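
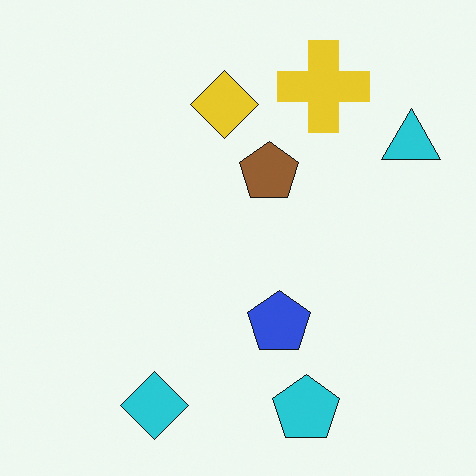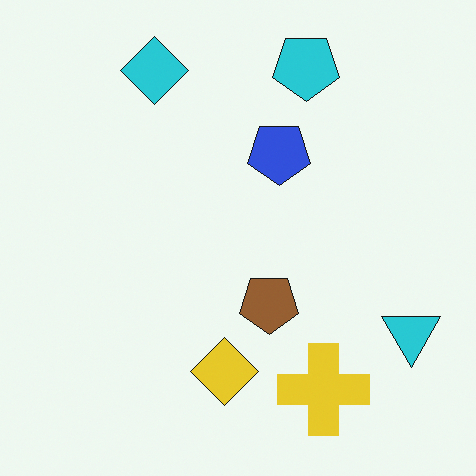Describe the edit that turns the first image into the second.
It was flipped vertically (top ↔ bottom).

The cyan pentagon is in the bottom of the first image and the top of the second — shapes on opposite sides of the horizontal midline have swapped in a mirror flip.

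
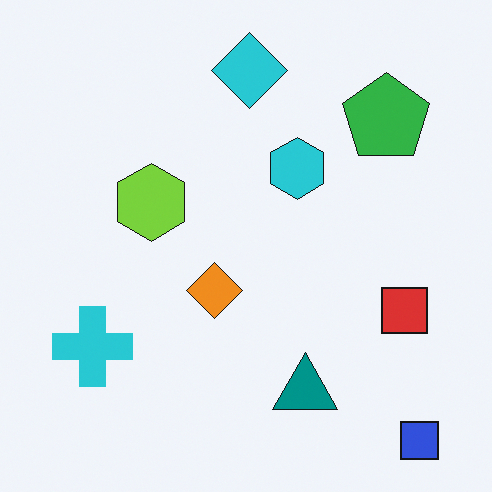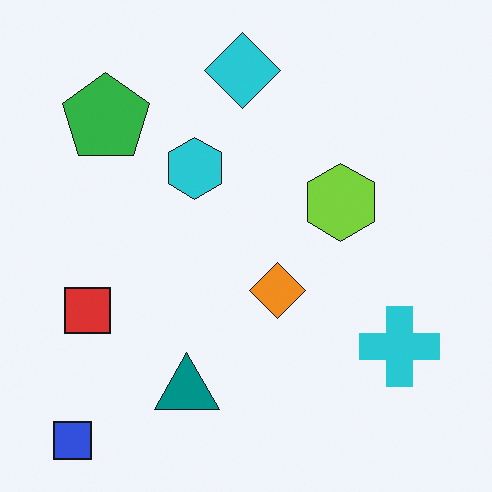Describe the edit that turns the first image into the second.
It was flipped horizontally (left ↔ right).

The blue square is in the bottom-right of the first image and the bottom-left of the second — shapes on opposite sides of the vertical midline have swapped in a mirror flip.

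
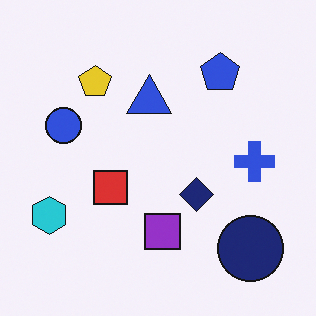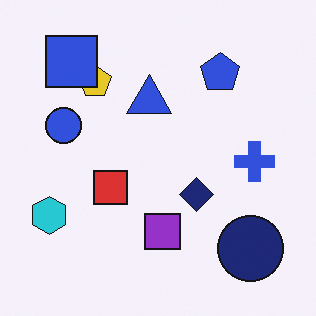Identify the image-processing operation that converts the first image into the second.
The second image is the first overlaid with an additional blue square.

A blue square appears in the second image that is absent from the first.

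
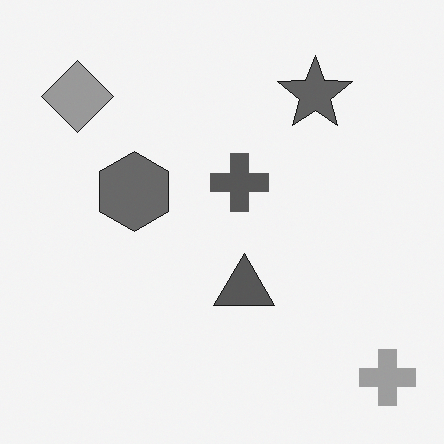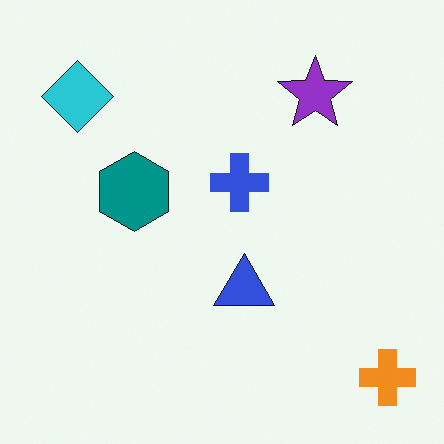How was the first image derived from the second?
It was converted to grayscale.

All color is removed — every shape is now a shade of grey.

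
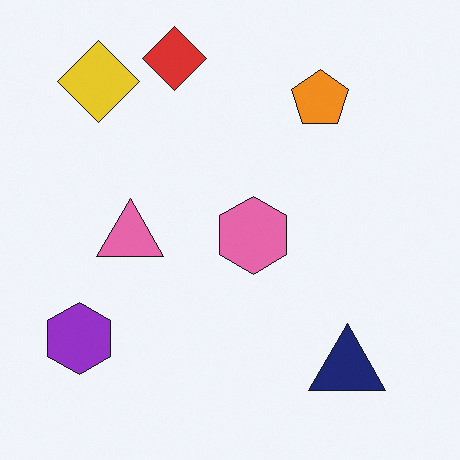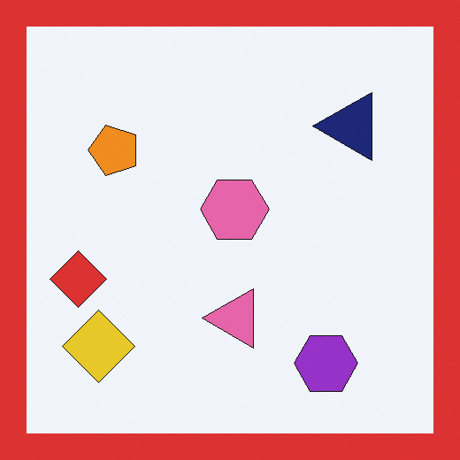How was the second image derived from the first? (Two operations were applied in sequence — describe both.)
The image was rotated 90° counter-clockwise, then framed with a red border.

The yellow diamond sits in the top-left of the first image and the bottom-left of the second — consistent with a whole-image 90° counter-clockwise rotation. A solid red frame runs around the edge of the second image, with the content slightly shrunk inside it.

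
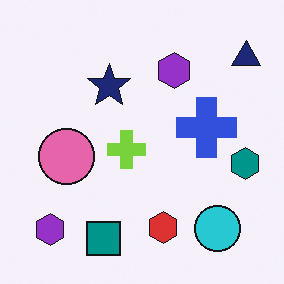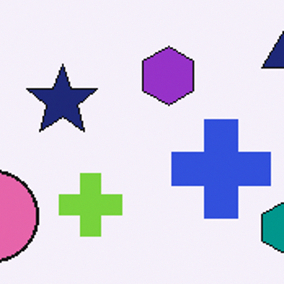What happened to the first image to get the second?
It was cropped tightly and scaled back up.

The visible shapes are larger and the field of view is narrower; shapes near the original edges may be partly or wholly outside the frame — a crop-and-rescale.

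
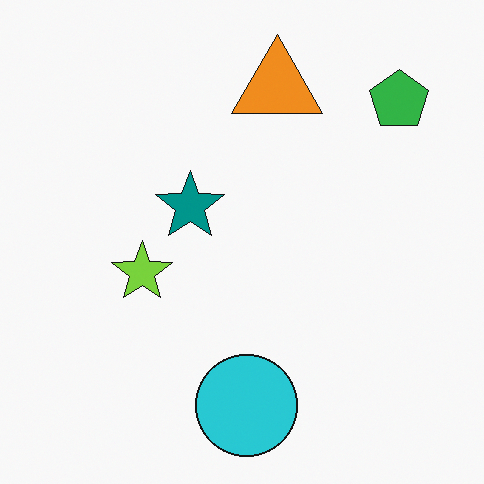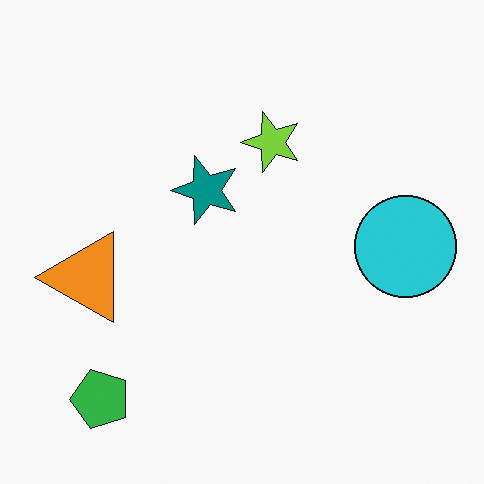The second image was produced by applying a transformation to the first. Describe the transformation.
The second image is the first transposed (reflected across the top-left ↔ bottom-right diagonal).

Shapes have swapped their row and column positions — what was in the top-right is now in the bottom-left — a diagonal reflection.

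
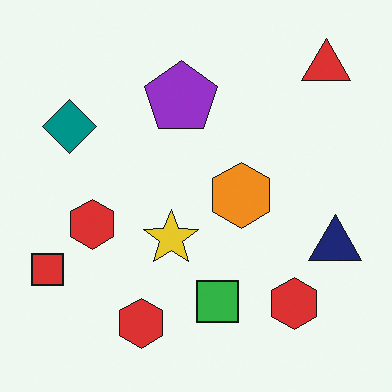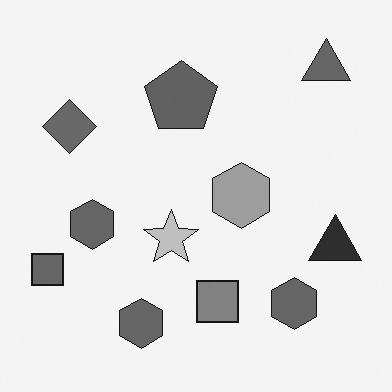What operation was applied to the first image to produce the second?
The second image is the first converted to grayscale.

All color is removed — every shape is now a shade of grey.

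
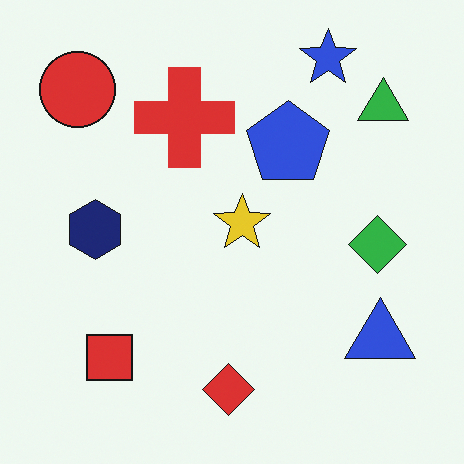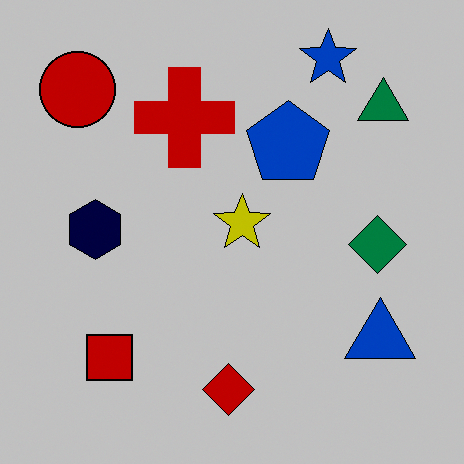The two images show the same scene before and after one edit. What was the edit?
The transformation is: aggressively posterized.

Each flat color has snapped to a coarser quantized level — most visibly, the near-white background has dropped to a flat grey.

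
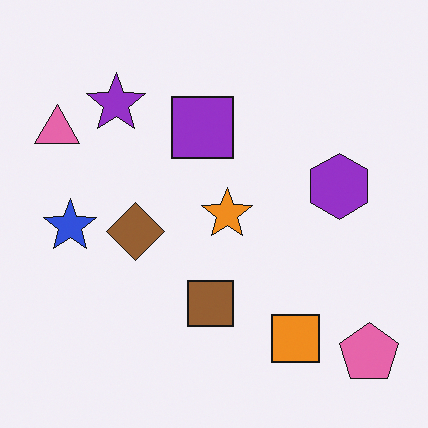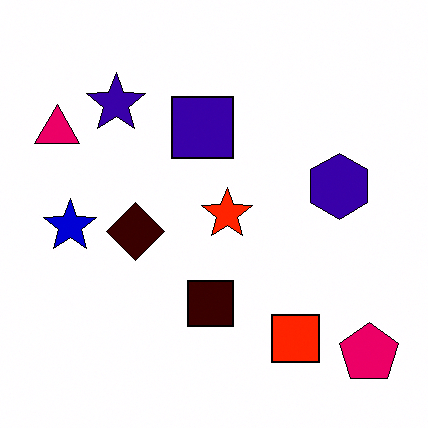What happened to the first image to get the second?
This is the original image boosted in contrast.

Tones are pushed away from mid-grey across the whole image — a global contrast change.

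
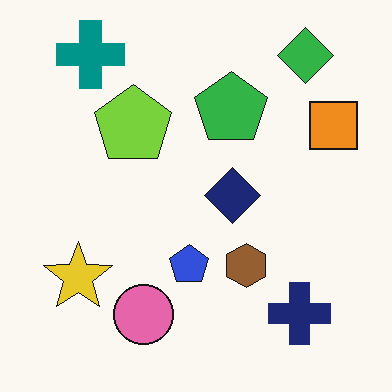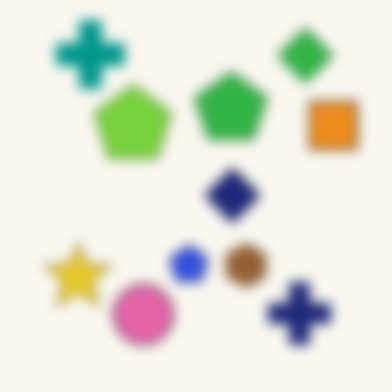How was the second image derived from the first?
This is the original image heavily blurred.

Shape edges and outlines are uniformly softened across the whole image.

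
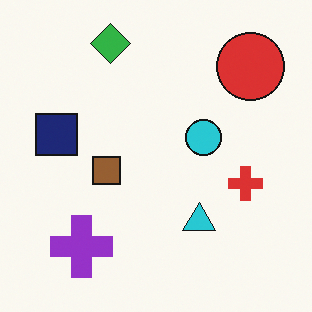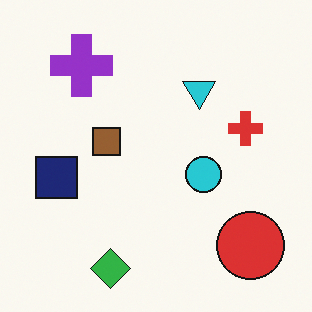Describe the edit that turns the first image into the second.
It was flipped vertically (top ↔ bottom).

The green diamond is in the top of the first image and the bottom of the second — shapes on opposite sides of the horizontal midline have swapped in a mirror flip.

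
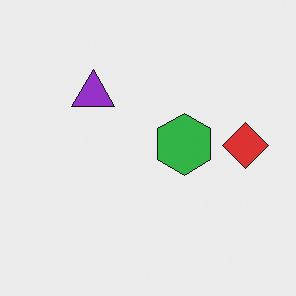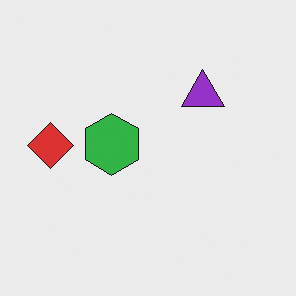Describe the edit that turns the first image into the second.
It was flipped horizontally (left ↔ right).

The red diamond is in the right of the first image and the left of the second — shapes on opposite sides of the vertical midline have swapped in a mirror flip.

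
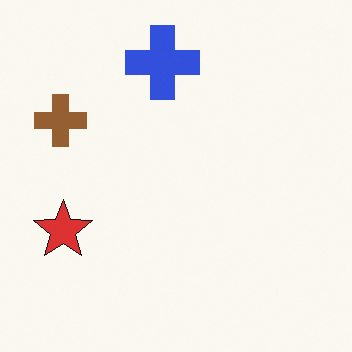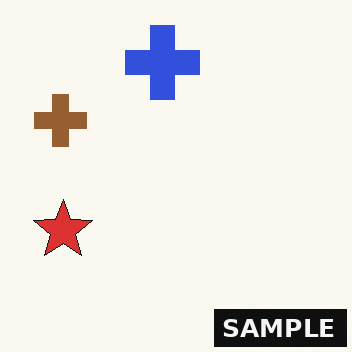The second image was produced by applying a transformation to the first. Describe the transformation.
The second image is the first watermarked with the text "SAMPLE" in the lower-right corner.

A dark label reading "SAMPLE" appears in the lower-right corner.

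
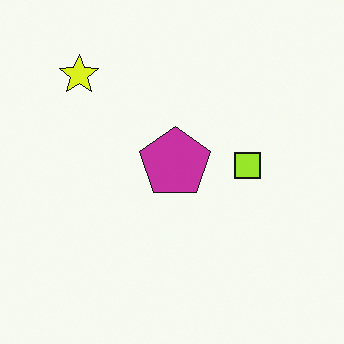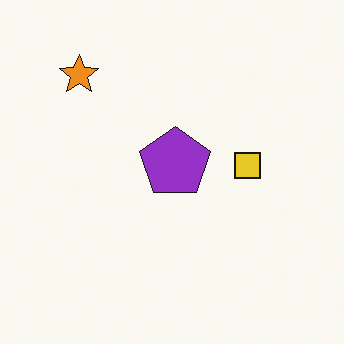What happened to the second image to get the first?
This is the original image hue-shifted by a small amount.

Every shape's color has rotated by the same amount around the hue wheel — a uniform hue shift.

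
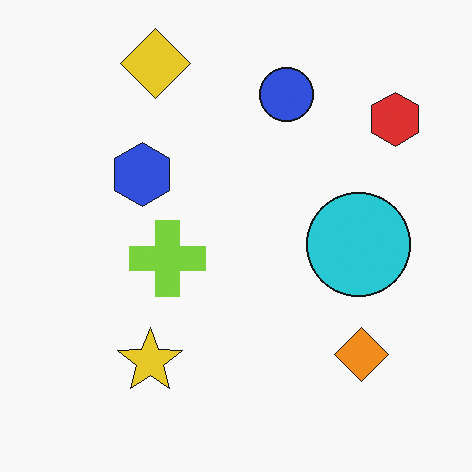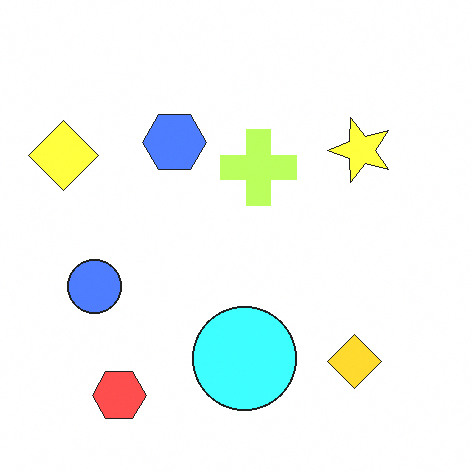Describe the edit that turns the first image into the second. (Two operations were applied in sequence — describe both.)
The transformation is: brightened a lot, then transposed (reflected across the top-left ↔ bottom-right diagonal).

Every pixel — background and shapes alike — is uniformly brightened. Shapes have swapped their row and column positions — what was in the top-right is now in the bottom-left — a diagonal reflection.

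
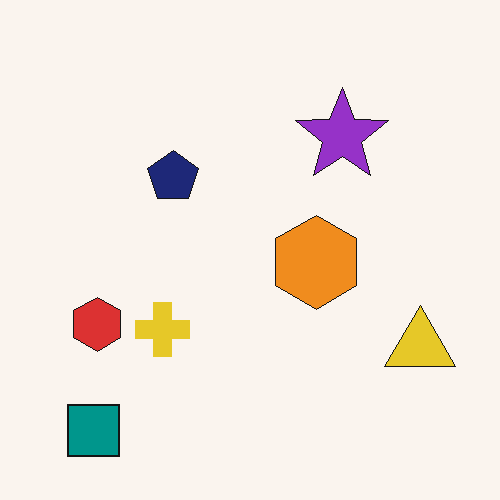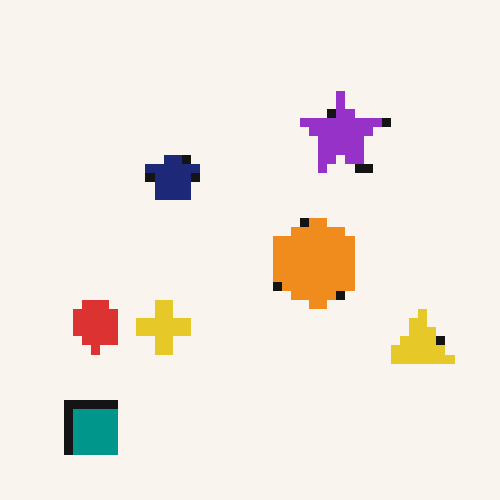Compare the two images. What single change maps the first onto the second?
Coarsely pixelated.

Shapes are reduced to large square blocks; fine edges and outlines are lost — a downscale-then-upscale (mosaic) effect.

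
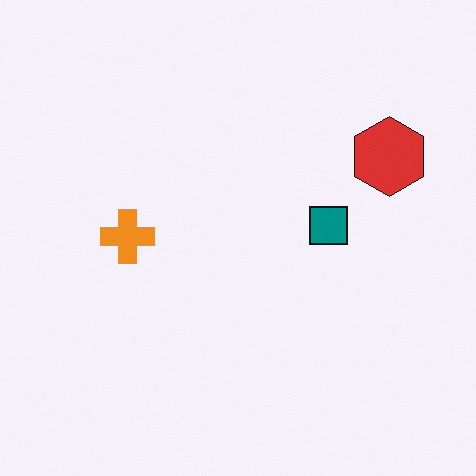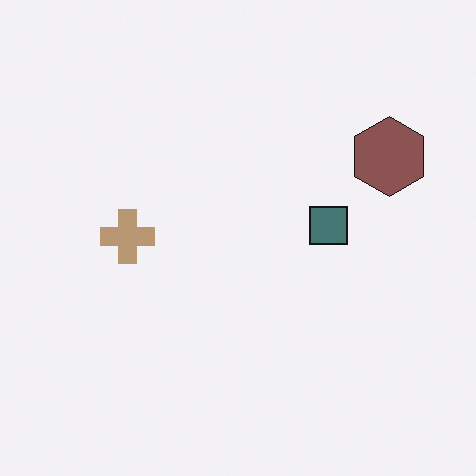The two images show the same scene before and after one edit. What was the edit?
Made much more muted (saturation change).

All colors are more muted and greyish — a global saturation change.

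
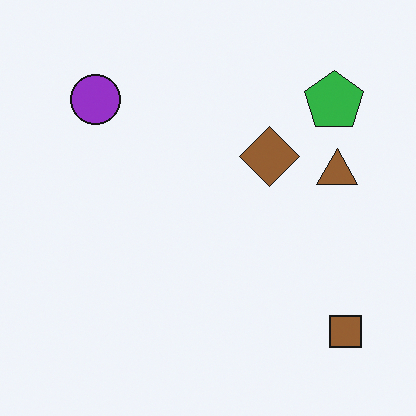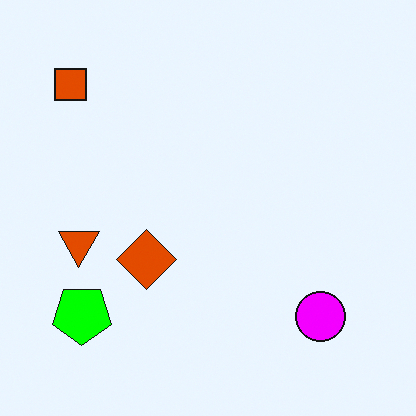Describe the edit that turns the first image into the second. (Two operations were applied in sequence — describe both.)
The second image is the first rotated 180°, then heavily oversaturated.

The brown square sits in the bottom-right of the first image and the top-left of the second — consistent with a whole-image 180° rotation. All colors are more vivid — a global saturation change.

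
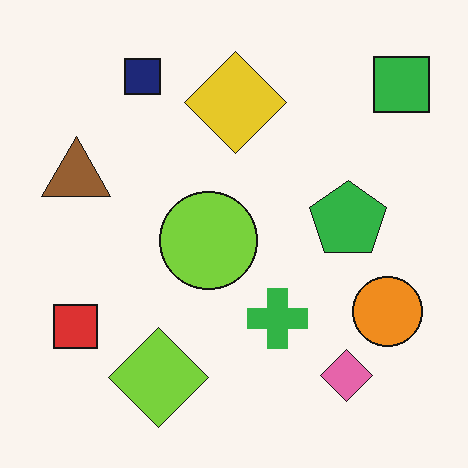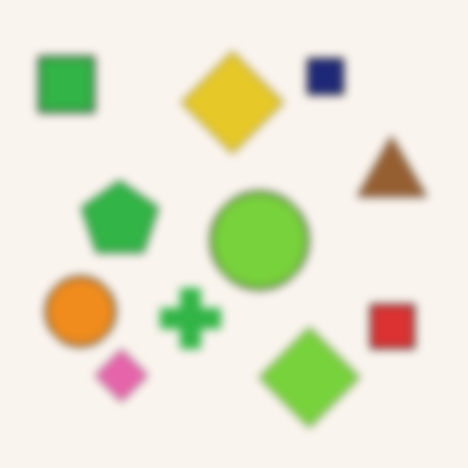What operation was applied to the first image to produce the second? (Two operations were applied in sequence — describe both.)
This is the original image noticeably gaussian-blurred, then flipped horizontally (left ↔ right).

Shape edges and outlines are uniformly softened across the whole image. The green square is in the top-right of the first image and the top-left of the second — shapes on opposite sides of the vertical midline have swapped in a mirror flip.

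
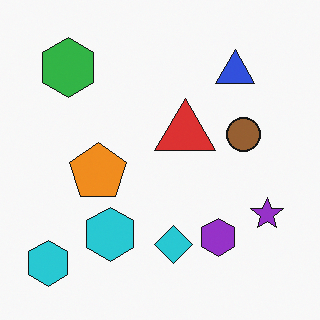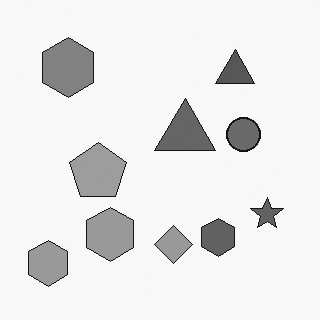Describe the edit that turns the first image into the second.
This is the original image converted to grayscale.

All color is removed — every shape is now a shade of grey.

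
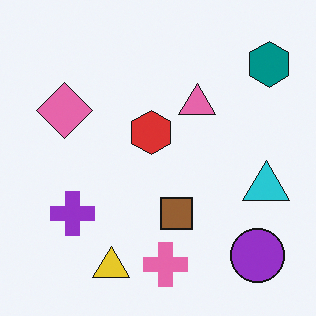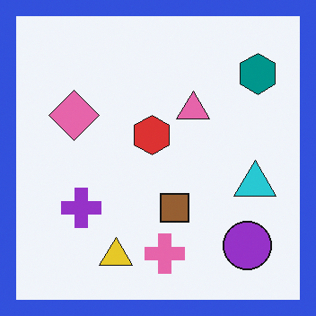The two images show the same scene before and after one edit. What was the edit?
The image was framed with a blue border.

A solid blue frame runs around the edge of the second image, with the content slightly shrunk inside it.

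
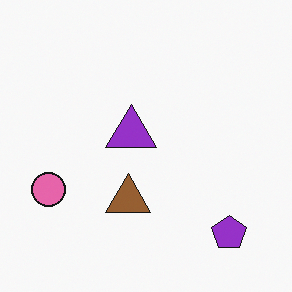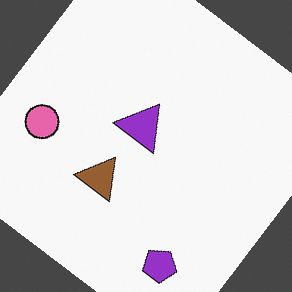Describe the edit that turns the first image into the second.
It was rotated clockwise by a large amount — several tens of degrees.

Every shape is tilted by the same angle and the image corners show triangular fill wedges — a whole-image rotation by a non-right angle.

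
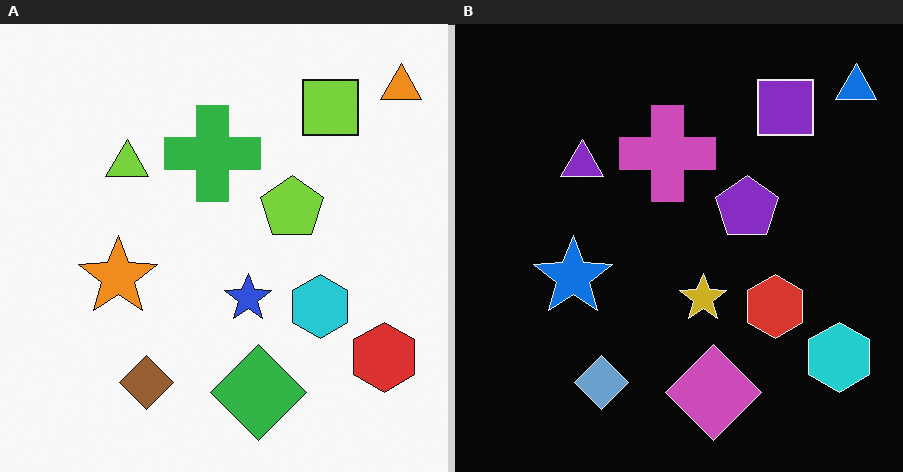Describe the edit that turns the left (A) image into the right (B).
Color-inverted (negative).

The light background has become dark and every shape's color is its complement — a photographic negative.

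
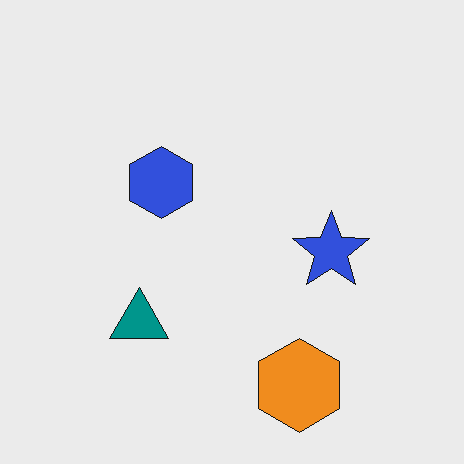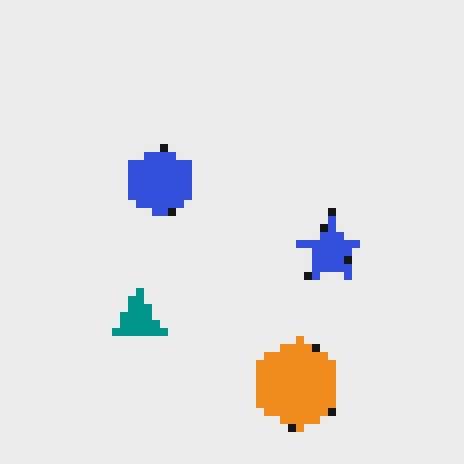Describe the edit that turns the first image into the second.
The second image is the first moderately pixelated.

Shapes are reduced to large square blocks; fine edges and outlines are lost — a downscale-then-upscale (mosaic) effect.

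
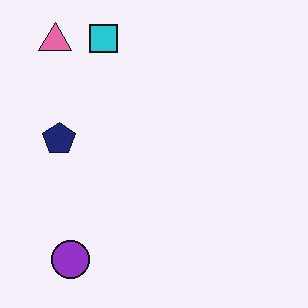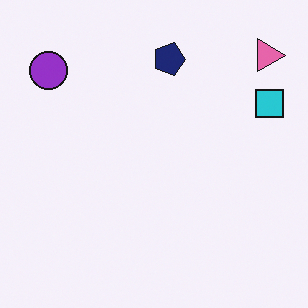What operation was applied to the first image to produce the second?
It was rotated 90° clockwise.

The pink triangle sits in the top-left of the first image and the top-right of the second — consistent with a whole-image 90° clockwise rotation.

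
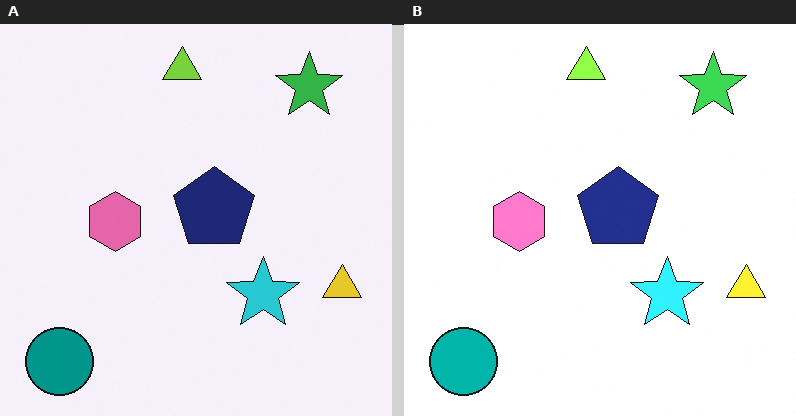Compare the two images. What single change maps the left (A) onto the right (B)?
This is the original image slightly brightened.

Every pixel — background and shapes alike — is uniformly brightened.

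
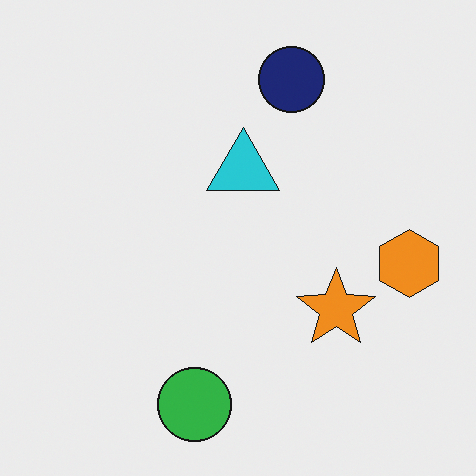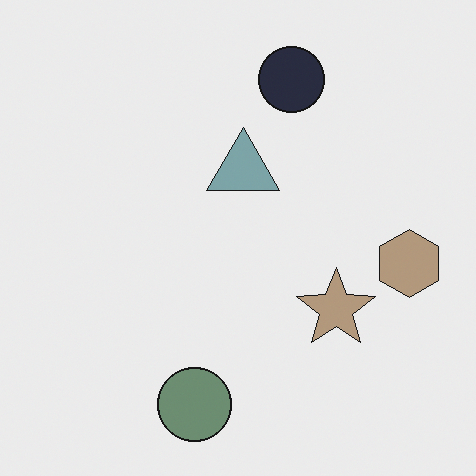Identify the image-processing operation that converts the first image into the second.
The image was heavily desaturated.

All colors are more muted and greyish — a global saturation change.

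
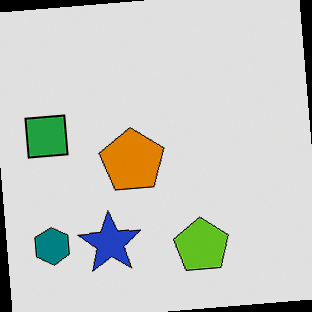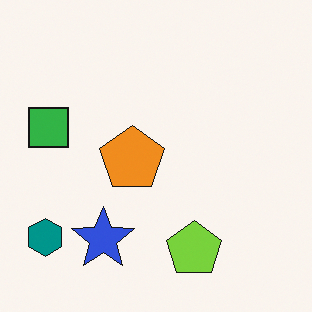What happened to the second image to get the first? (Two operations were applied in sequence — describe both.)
Rotated counter-clockwise by a few degrees, then posterized to a reduced palette.

Every shape is tilted by the same angle and the image corners show triangular fill wedges — a whole-image rotation by a non-right angle. Each flat color has snapped to a coarser quantized level — most visibly, the near-white background has dropped to a flat grey.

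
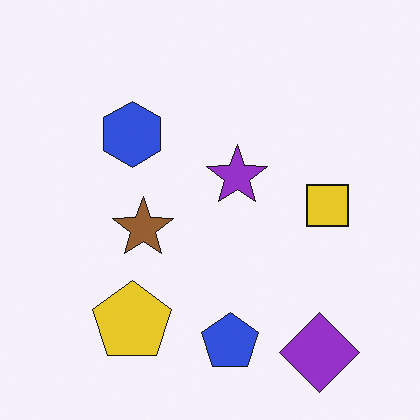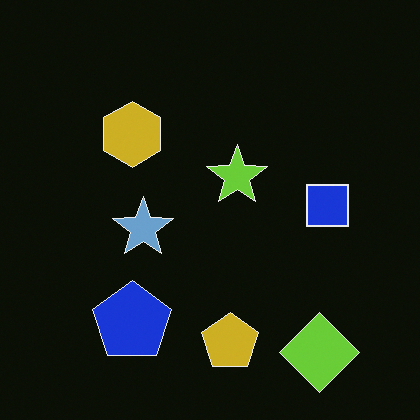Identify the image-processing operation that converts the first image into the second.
This is the original image color-inverted (negative).

The light background has become dark and every shape's color is its complement — a photographic negative.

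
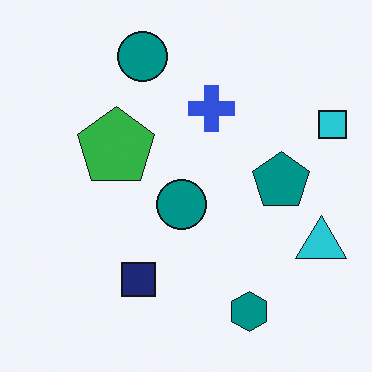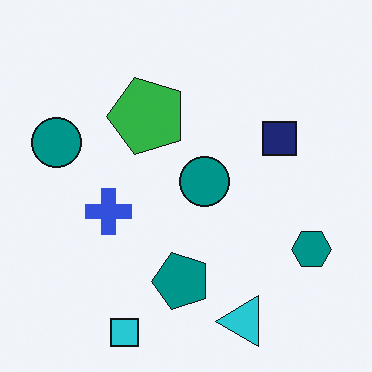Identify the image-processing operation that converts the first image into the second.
The second image is the first transposed (reflected across the top-left ↔ bottom-right diagonal).

Shapes have swapped their row and column positions — what was in the top-right is now in the bottom-left — a diagonal reflection.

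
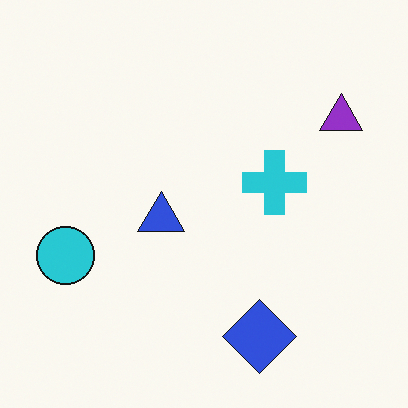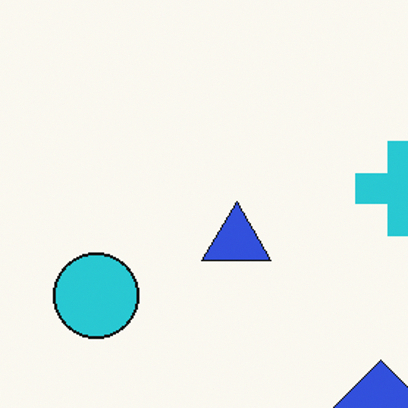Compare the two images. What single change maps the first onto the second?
The transformation is: cropped to a modestly smaller region and rescaled.

The visible shapes are larger and the field of view is narrower; shapes near the original edges may be partly or wholly outside the frame — a crop-and-rescale.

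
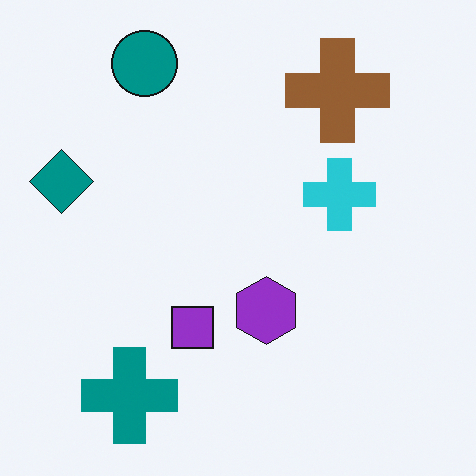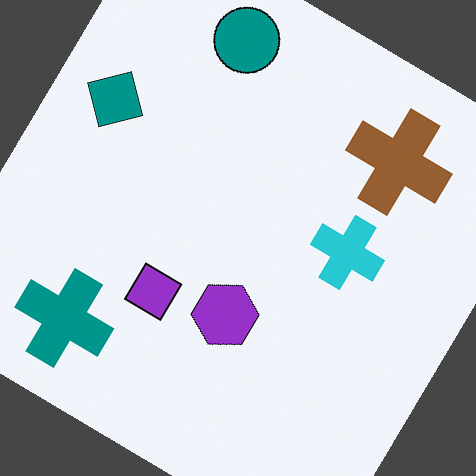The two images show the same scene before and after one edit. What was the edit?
The transformation is: rotated clockwise by a large amount — several tens of degrees.

Every shape is tilted by the same angle and the image corners show triangular fill wedges — a whole-image rotation by a non-right angle.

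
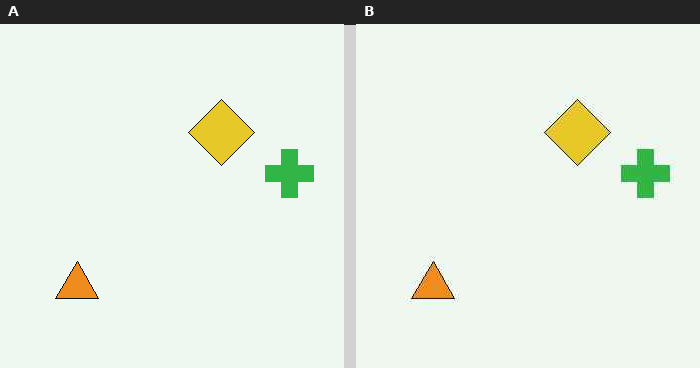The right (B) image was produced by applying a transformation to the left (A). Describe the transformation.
The right (B) image is the left (A) JPEG-compressed with visible artifacts.

Blocky 8×8 compression artifacts appear around shape edges and the flat background shows ringing — characteristic JPEG degradation.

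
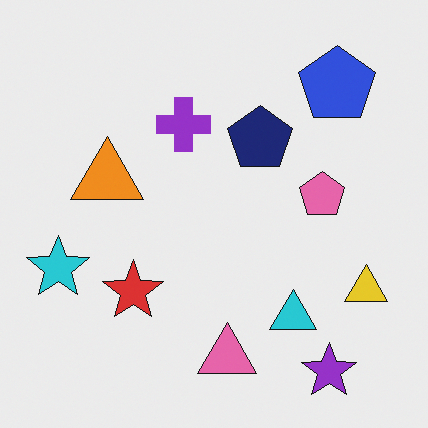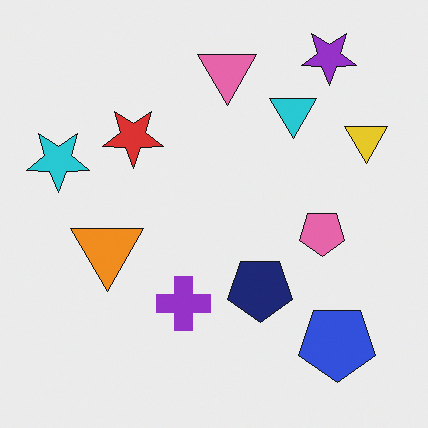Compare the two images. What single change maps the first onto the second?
The transformation is: flipped vertically (top ↔ bottom).

The purple star is in the bottom-right of the first image and the top-right of the second — shapes on opposite sides of the horizontal midline have swapped in a mirror flip.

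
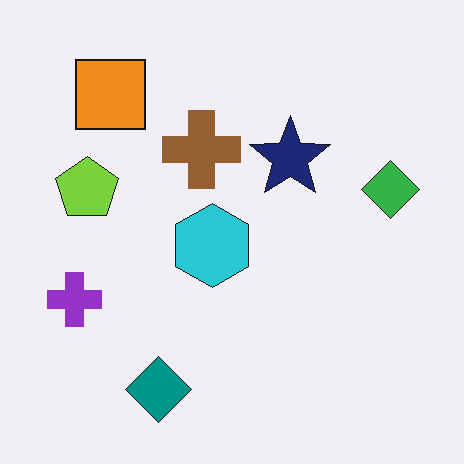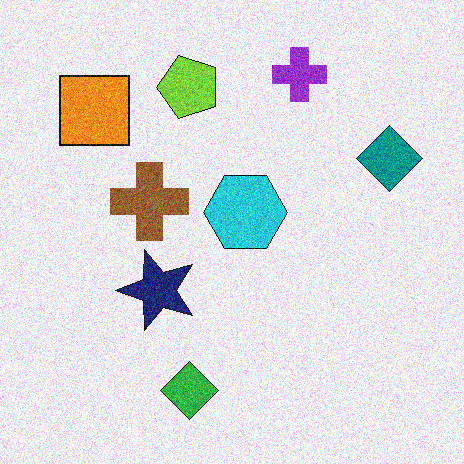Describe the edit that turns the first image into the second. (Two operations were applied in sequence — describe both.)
The transformation is: transposed (reflected across the top-left ↔ bottom-right diagonal), then degraded with moderate additive noise.

Shapes have swapped their row and column positions — what was in the top-right is now in the bottom-left — a diagonal reflection. Random speckle covers the whole image, including the flat background.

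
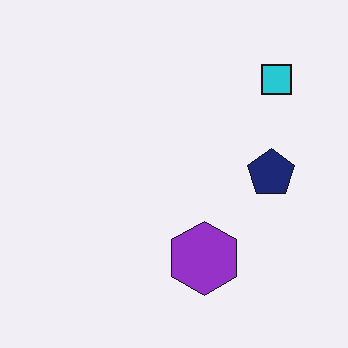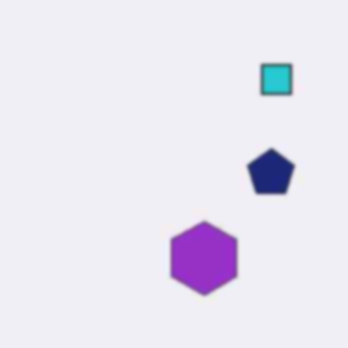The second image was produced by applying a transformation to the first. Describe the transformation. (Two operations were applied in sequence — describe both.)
This is the original image JPEG-compressed with visible artifacts, then lightly blurred.

Blocky 8×8 compression artifacts appear around shape edges and the flat background shows ringing — characteristic JPEG degradation. Shape edges and outlines are uniformly softened across the whole image.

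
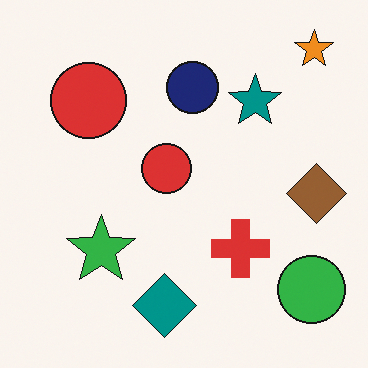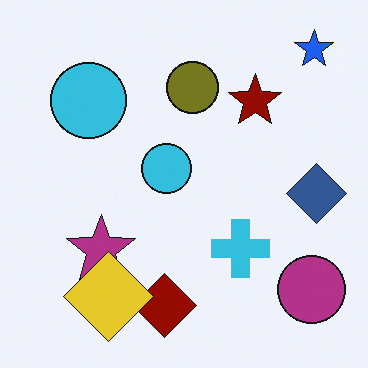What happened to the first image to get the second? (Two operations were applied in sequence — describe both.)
The second image is the first hue-shifted through roughly half the color wheel, then overlaid with an additional yellow diamond.

Every shape's color has rotated by the same amount around the hue wheel — a uniform hue shift. A yellow diamond appears in the second image that is absent from the first.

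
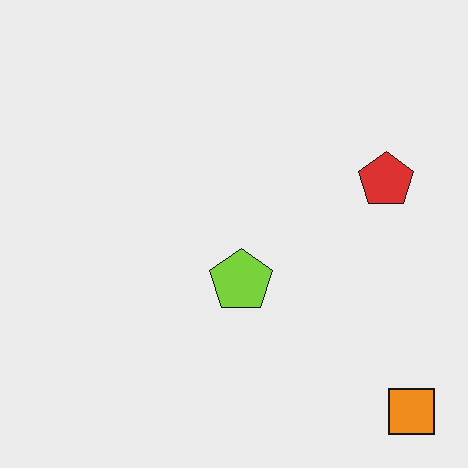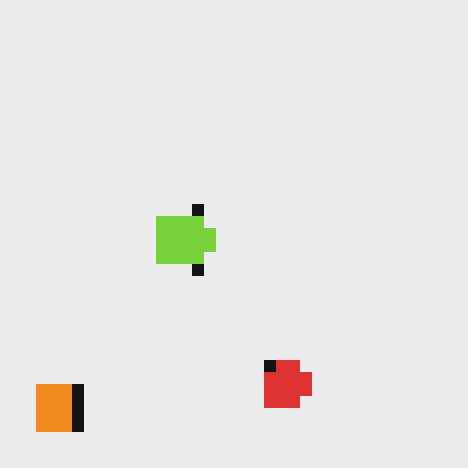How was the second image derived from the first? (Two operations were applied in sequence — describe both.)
This is the original image rotated 90° clockwise, then heavily pixelated into large blocks.

The orange square sits in the bottom-right of the first image and the bottom-left of the second — consistent with a whole-image 90° clockwise rotation. Shapes are reduced to large square blocks; fine edges and outlines are lost — a downscale-then-upscale (mosaic) effect.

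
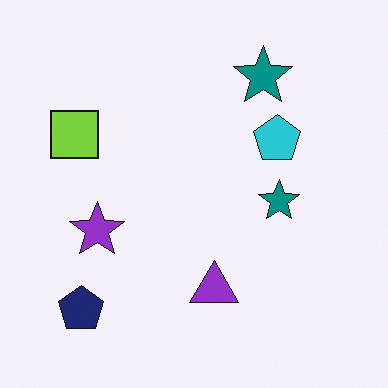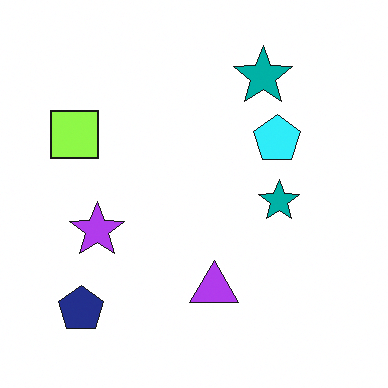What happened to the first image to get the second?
Slightly brightened.

Every pixel — background and shapes alike — is uniformly brightened.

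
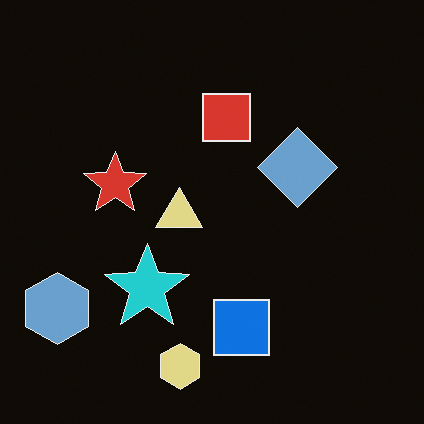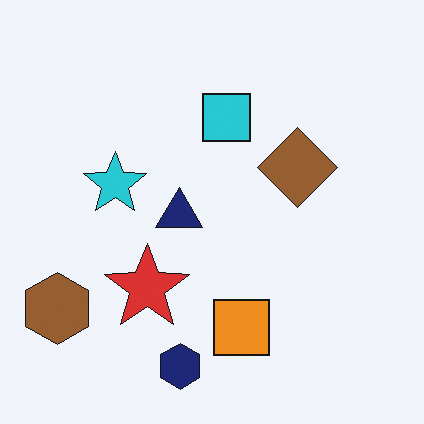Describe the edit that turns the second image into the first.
The first image is the second color-inverted (negative).

The light background has become dark and every shape's color is its complement — a photographic negative.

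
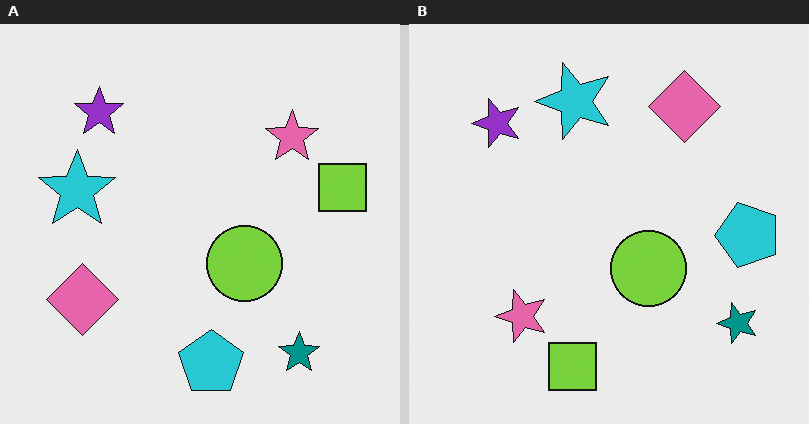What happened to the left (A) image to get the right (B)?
This is the original image transposed (reflected across the top-left ↔ bottom-right diagonal).

Shapes have swapped their row and column positions — what was in the top-right is now in the bottom-left — a diagonal reflection.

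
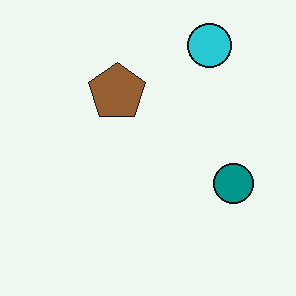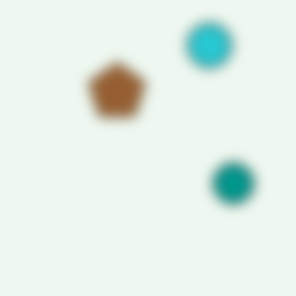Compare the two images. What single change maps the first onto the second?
The image was strongly gaussian-blurred.

Shape edges and outlines are uniformly softened across the whole image.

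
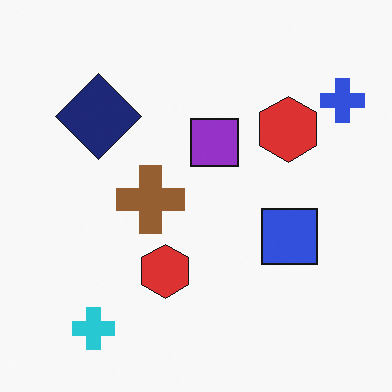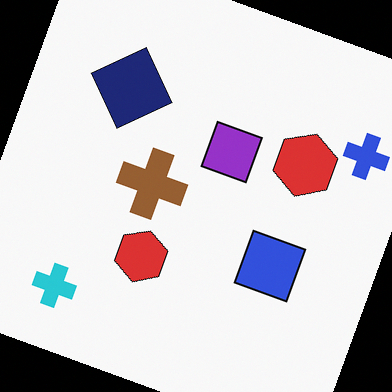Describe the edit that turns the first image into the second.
The transformation is: rotated clockwise by a moderate amount.

Every shape is tilted by the same angle and the image corners show triangular fill wedges — a whole-image rotation by a non-right angle.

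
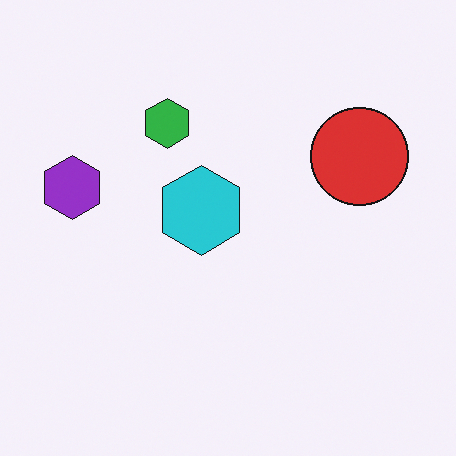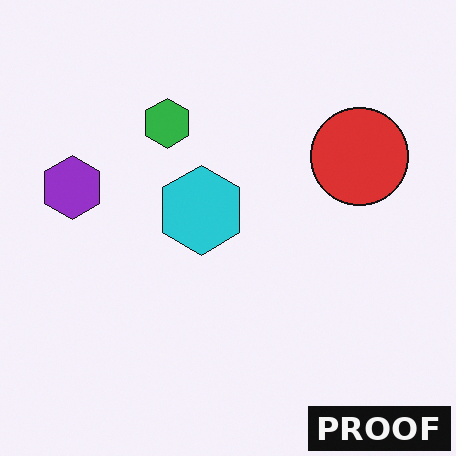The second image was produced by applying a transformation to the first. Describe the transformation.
It was watermarked with the text "PROOF" in the lower-right corner.

A dark label reading "PROOF" appears in the lower-right corner.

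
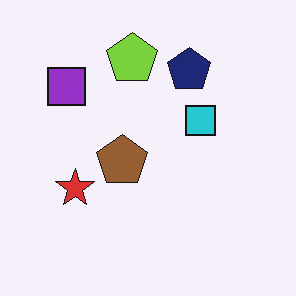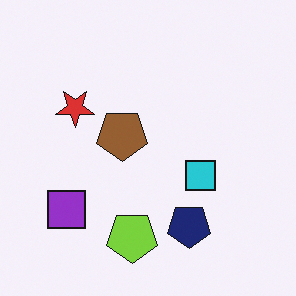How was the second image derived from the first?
It was flipped vertically (top ↔ bottom).

The lime pentagon is in the top of the first image and the bottom of the second — shapes on opposite sides of the horizontal midline have swapped in a mirror flip.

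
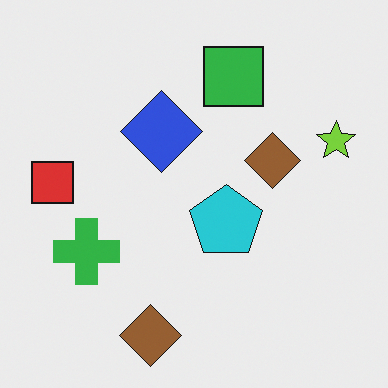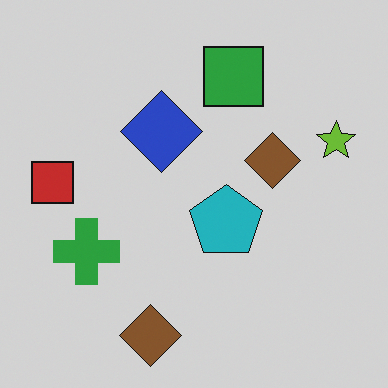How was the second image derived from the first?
The transformation is: slightly darkened.

Every pixel — background and shapes alike — is uniformly darkened.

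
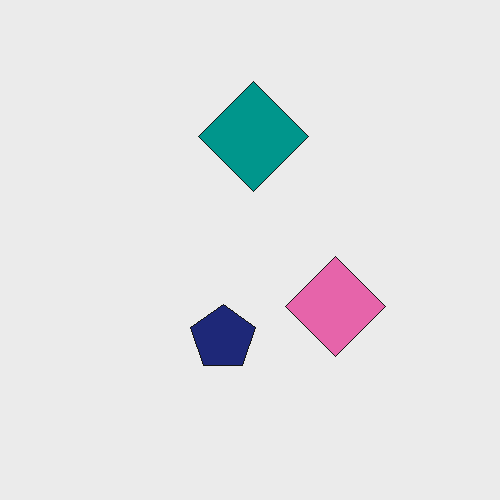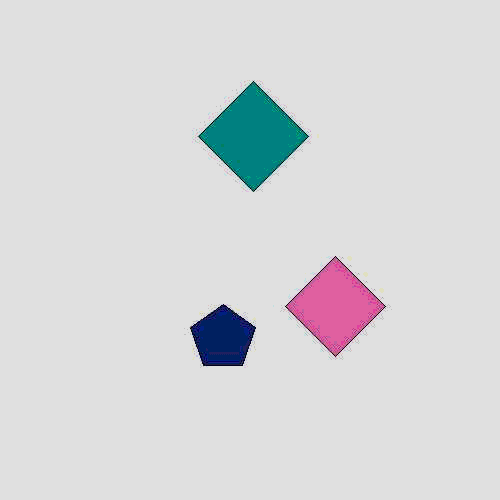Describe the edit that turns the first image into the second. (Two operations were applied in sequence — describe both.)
The second image is the first JPEG-compressed with visible artifacts, then moderately posterized.

Blocky 8×8 compression artifacts appear around shape edges and the flat background shows ringing — characteristic JPEG degradation. Each flat color has snapped to a coarser quantized level — most visibly, the near-white background has dropped to a flat grey.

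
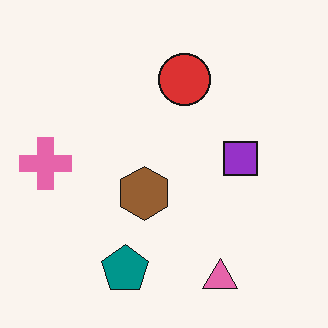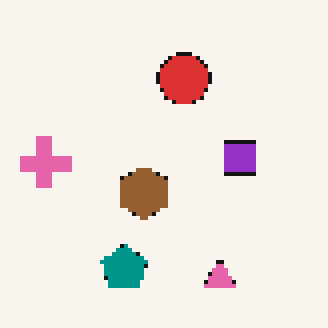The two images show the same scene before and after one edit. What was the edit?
The transformation is: mildly pixelated.

Shapes are reduced to large square blocks; fine edges and outlines are lost — a downscale-then-upscale (mosaic) effect.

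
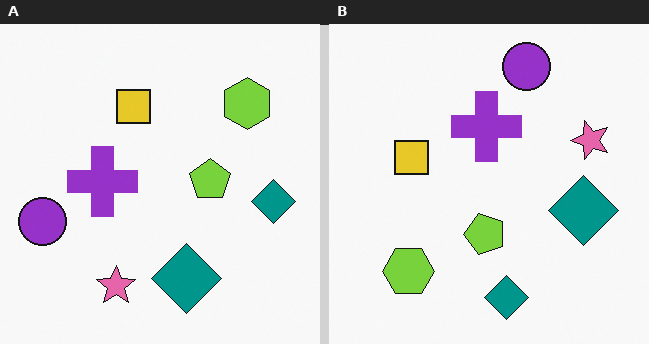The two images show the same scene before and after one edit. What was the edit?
This is the original image transposed (reflected across the top-left ↔ bottom-right diagonal).

Shapes have swapped their row and column positions — what was in the top-right is now in the bottom-left — a diagonal reflection.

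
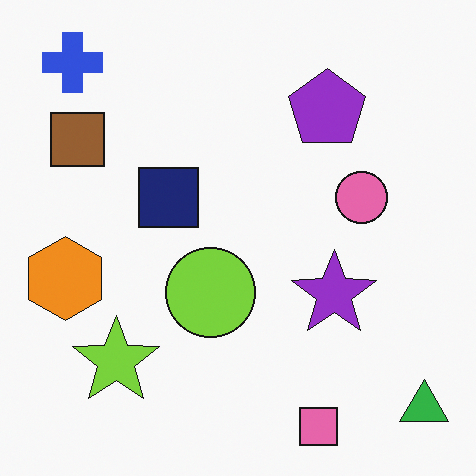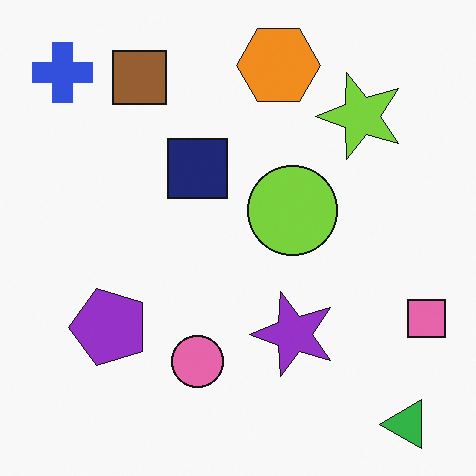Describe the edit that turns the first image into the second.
Transposed (reflected across the top-left ↔ bottom-right diagonal).

Shapes have swapped their row and column positions — what was in the top-right is now in the bottom-left — a diagonal reflection.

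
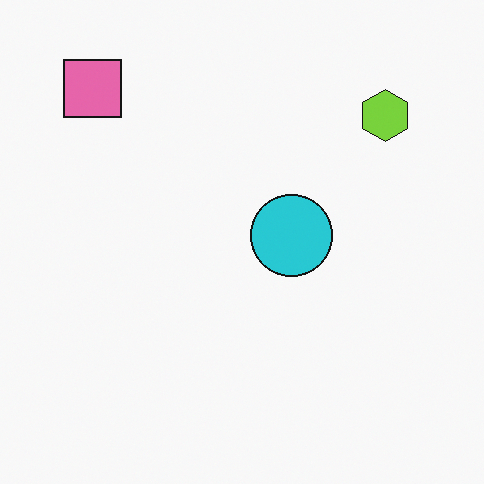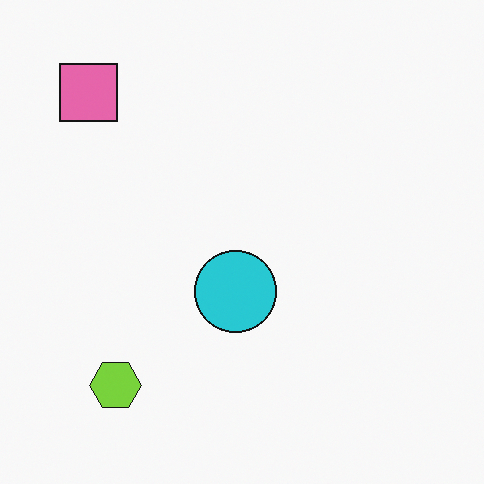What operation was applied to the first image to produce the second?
The second image is the first transposed (reflected across the top-left ↔ bottom-right diagonal).

Shapes have swapped their row and column positions — what was in the top-right is now in the bottom-left — a diagonal reflection.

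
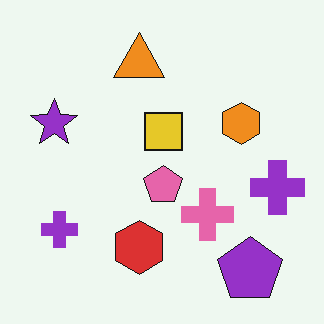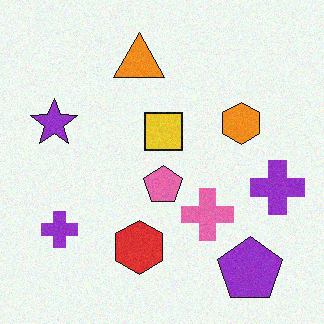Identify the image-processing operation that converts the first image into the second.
The transformation is: degraded with light additive noise.

Random speckle covers the whole image, including the flat background.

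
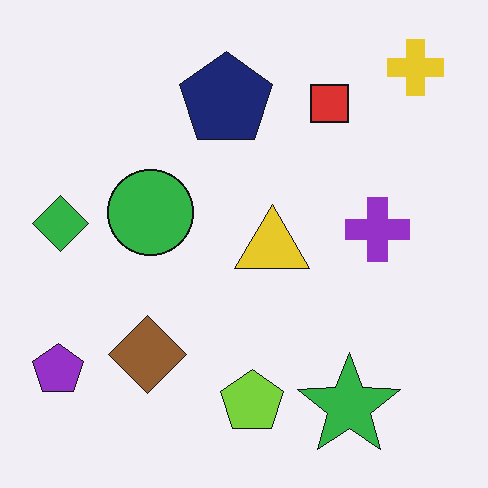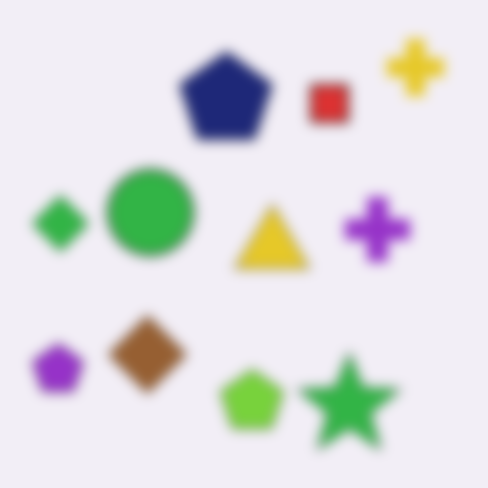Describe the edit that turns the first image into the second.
This is the original image heavily blurred.

Shape edges and outlines are uniformly softened across the whole image.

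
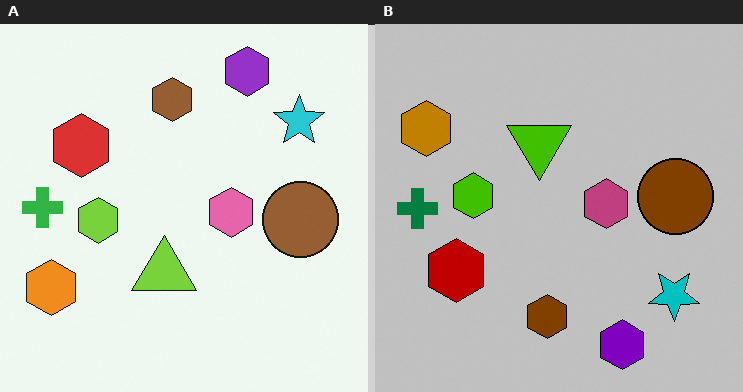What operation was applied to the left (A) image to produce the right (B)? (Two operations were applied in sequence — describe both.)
The image was flipped vertically (top ↔ bottom), then heavily posterized to just a handful of flat colors.

The purple hexagon is in the top-right of the left (A) image and the bottom-right of the right (B) — shapes on opposite sides of the horizontal midline have swapped in a mirror flip. Each flat color has snapped to a coarser quantized level — most visibly, the near-white background has dropped to a flat grey.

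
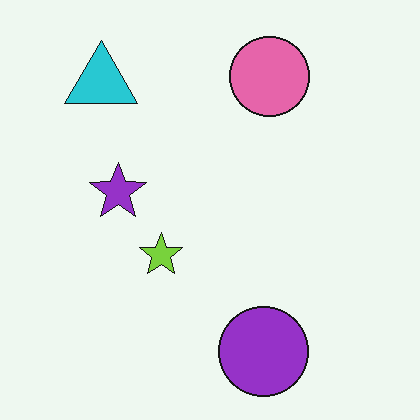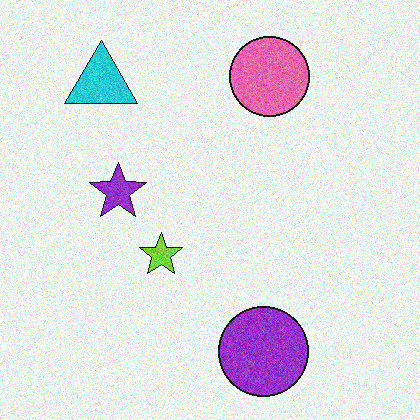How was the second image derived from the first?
Degraded with moderate additive noise.

Random speckle covers the whole image, including the flat background.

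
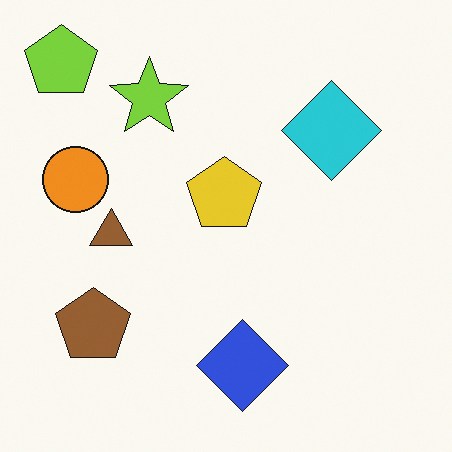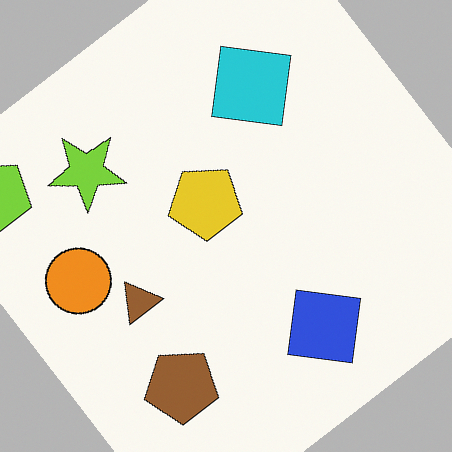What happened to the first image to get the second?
The image was rotated counter-clockwise by a large amount — several tens of degrees.

Every shape is tilted by the same angle and the image corners show triangular fill wedges — a whole-image rotation by a non-right angle.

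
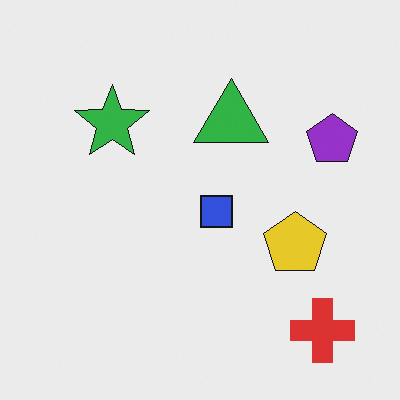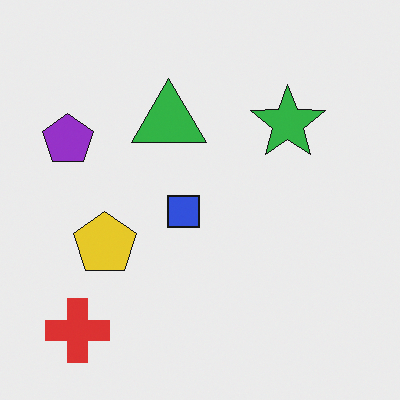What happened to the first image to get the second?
This is the original image flipped horizontally (left ↔ right).

The purple pentagon is in the right of the first image and the left of the second — shapes on opposite sides of the vertical midline have swapped in a mirror flip.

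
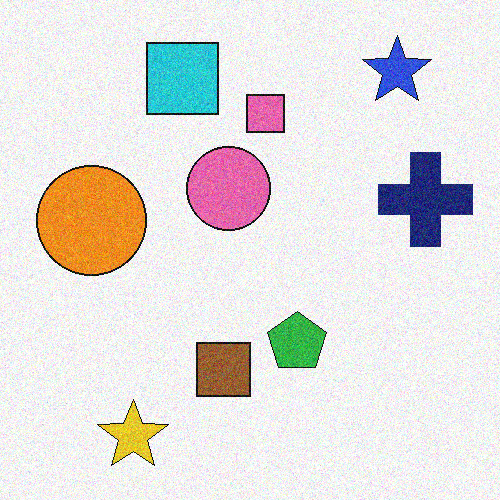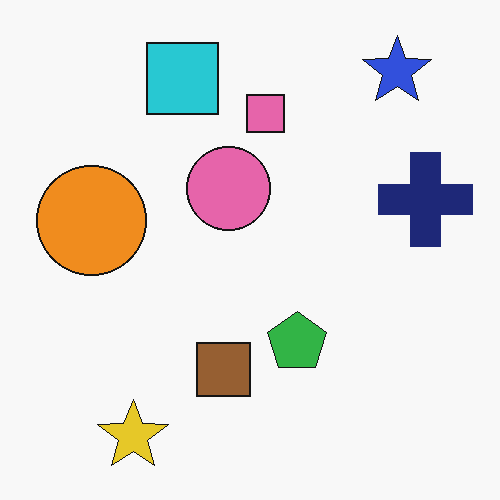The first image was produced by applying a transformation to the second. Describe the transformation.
The transformation is: degraded with visible gaussian noise.

Random speckle covers the whole image, including the flat background.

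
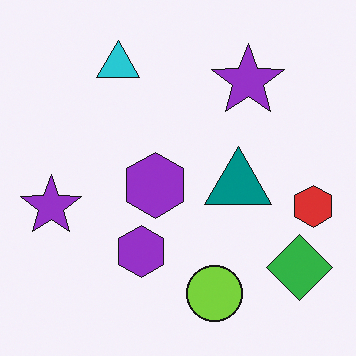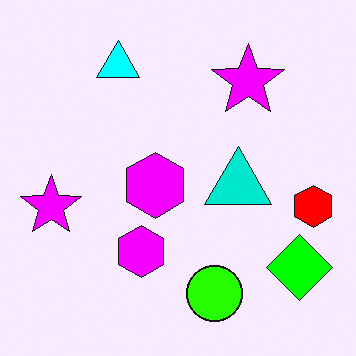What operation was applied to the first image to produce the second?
The second image is the first made much more vivid (saturation change).

All colors are more vivid — a global saturation change.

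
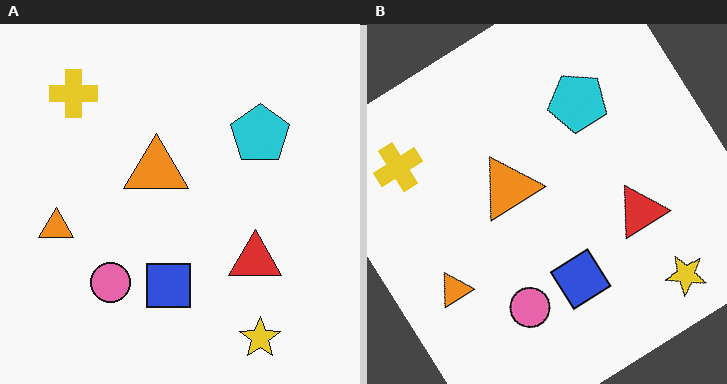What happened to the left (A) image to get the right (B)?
The transformation is: rotated counter-clockwise by a large amount — several tens of degrees.

Every shape is tilted by the same angle and the image corners show triangular fill wedges — a whole-image rotation by a non-right angle.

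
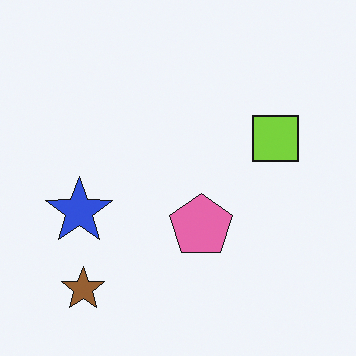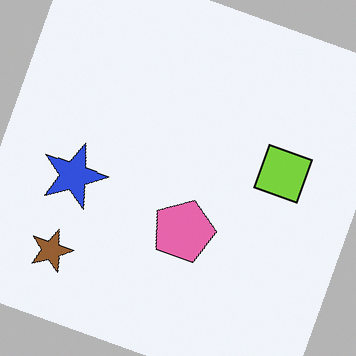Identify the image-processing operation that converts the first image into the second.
The second image is the first rotated clockwise by a clearly visible amount.

Every shape is tilted by the same angle and the image corners show triangular fill wedges — a whole-image rotation by a non-right angle.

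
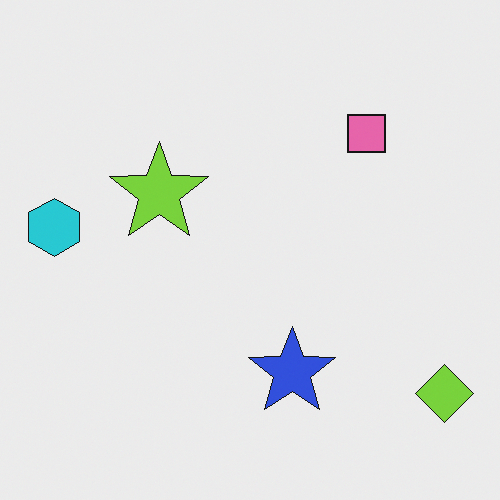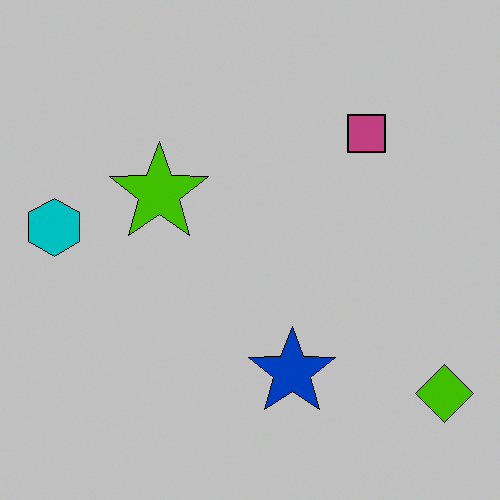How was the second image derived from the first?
The second image is the first heavily posterized to just a handful of flat colors.

Each flat color has snapped to a coarser quantized level — most visibly, the near-white background has dropped to a flat grey.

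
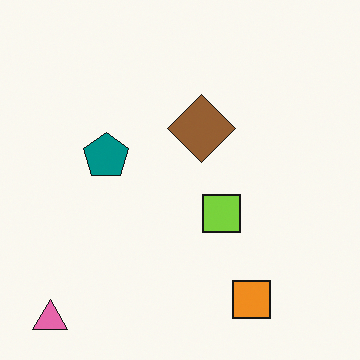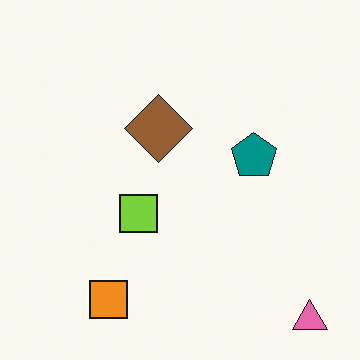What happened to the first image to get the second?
Flipped horizontally (left ↔ right).

The pink triangle is in the bottom-left of the first image and the bottom-right of the second — shapes on opposite sides of the vertical midline have swapped in a mirror flip.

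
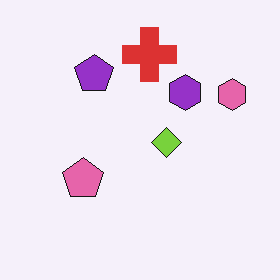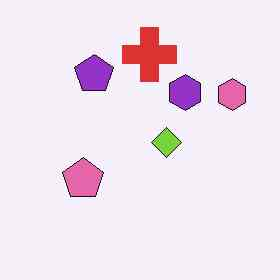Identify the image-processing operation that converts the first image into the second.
The transformation is: JPEG-compressed with visible artifacts.

Blocky 8×8 compression artifacts appear around shape edges and the flat background shows ringing — characteristic JPEG degradation.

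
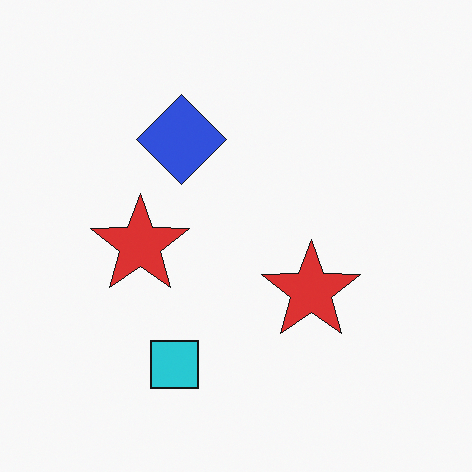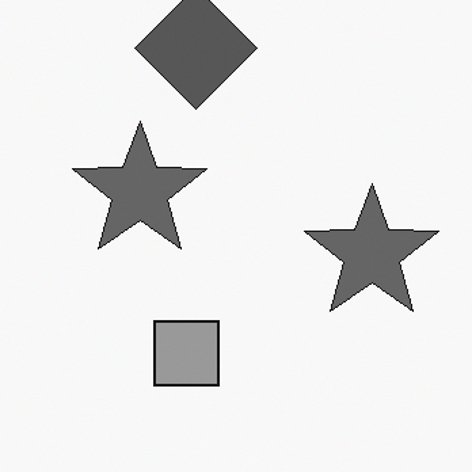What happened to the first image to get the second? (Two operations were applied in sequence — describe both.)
Converted to grayscale, then cropped to a modestly smaller region and rescaled.

All color is removed — every shape is now a shade of grey. The visible shapes are larger and the field of view is narrower; shapes near the original edges may be partly or wholly outside the frame — a crop-and-rescale.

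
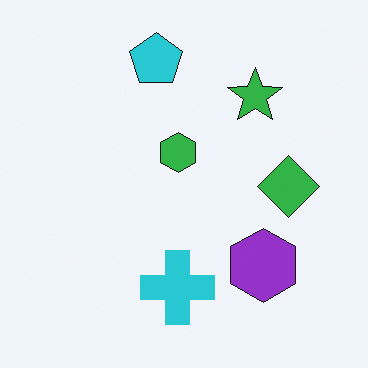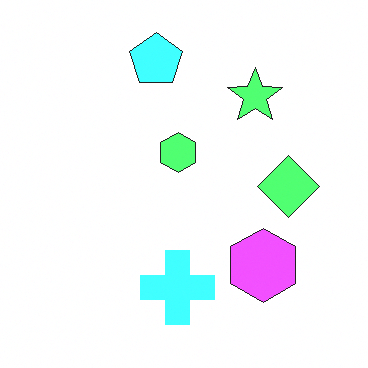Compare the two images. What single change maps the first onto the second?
This is the original image brightened a lot.

Every pixel — background and shapes alike — is uniformly brightened.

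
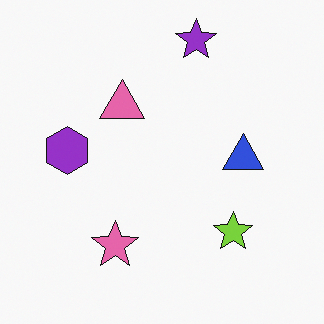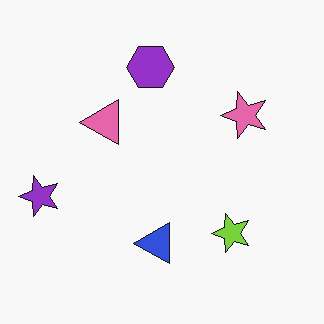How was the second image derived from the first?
This is the original image transposed (reflected across the top-left ↔ bottom-right diagonal).

Shapes have swapped their row and column positions — what was in the top-right is now in the bottom-left — a diagonal reflection.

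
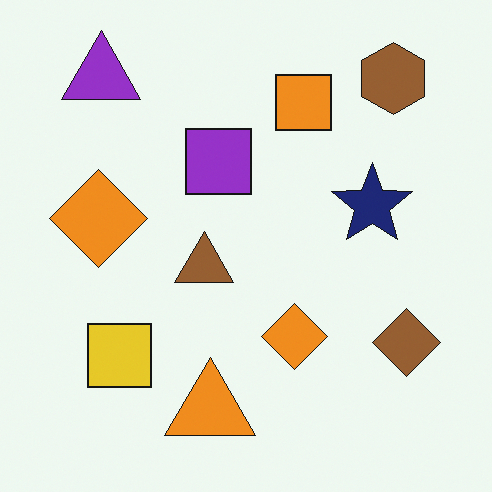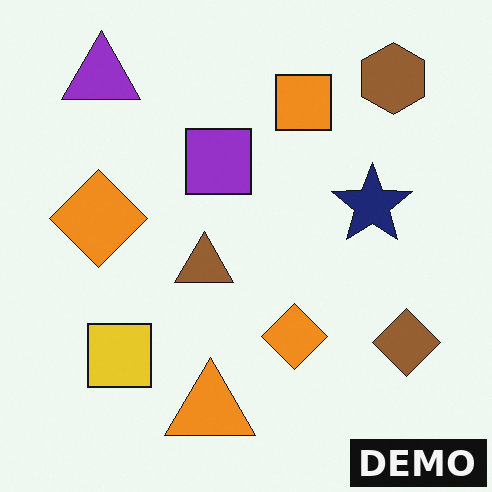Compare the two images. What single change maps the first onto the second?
This is the original image watermarked with the text "DEMO" in the lower-right corner.

A dark label reading "DEMO" appears in the lower-right corner.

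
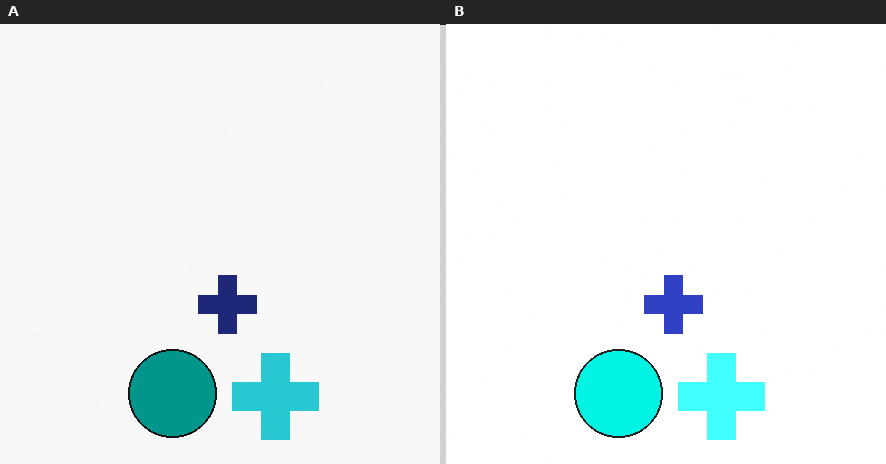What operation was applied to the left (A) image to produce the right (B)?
Noticeably brightened.

Every pixel — background and shapes alike — is uniformly brightened.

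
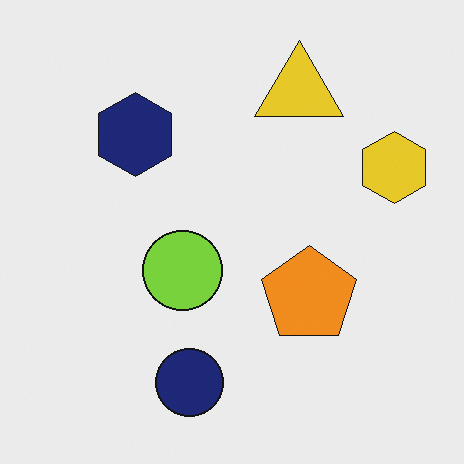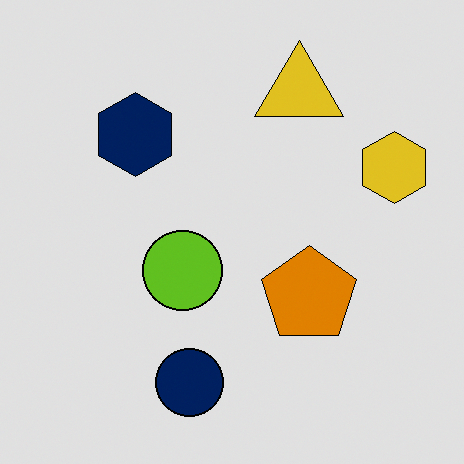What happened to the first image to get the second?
Posterized to a reduced palette.

Each flat color has snapped to a coarser quantized level — most visibly, the near-white background has dropped to a flat grey.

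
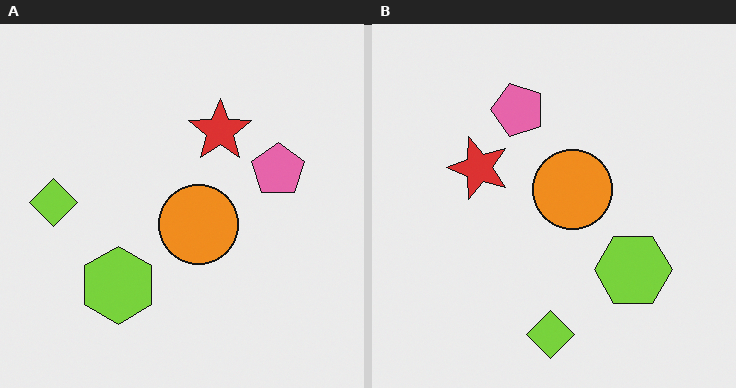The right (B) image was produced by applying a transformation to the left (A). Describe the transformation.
Rotated 90° counter-clockwise.

The lime diamond sits in the left of the left (A) image and the bottom of the right (B) — consistent with a whole-image 90° counter-clockwise rotation.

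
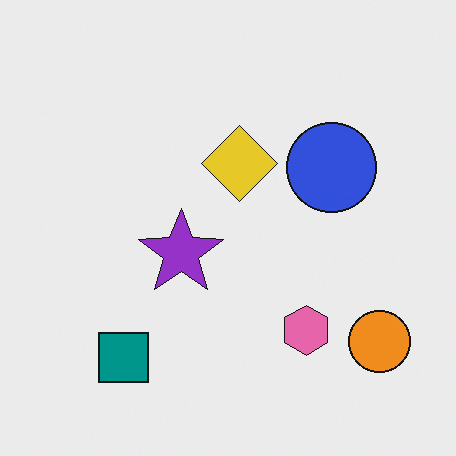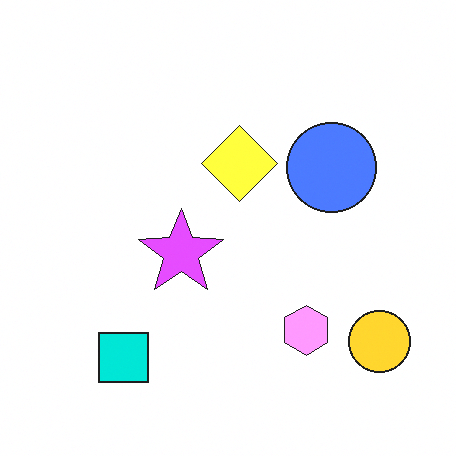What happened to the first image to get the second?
The transformation is: substantially brightened.

Every pixel — background and shapes alike — is uniformly brightened.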